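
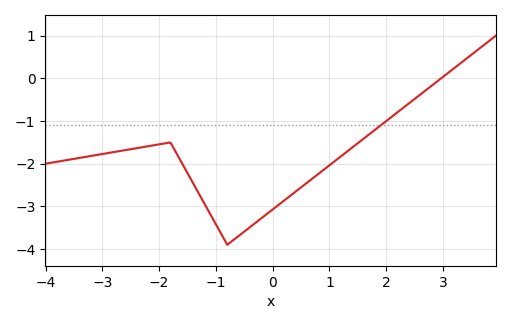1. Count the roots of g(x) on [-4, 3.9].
1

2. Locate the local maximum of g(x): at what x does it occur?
-1.8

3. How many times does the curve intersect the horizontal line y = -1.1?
1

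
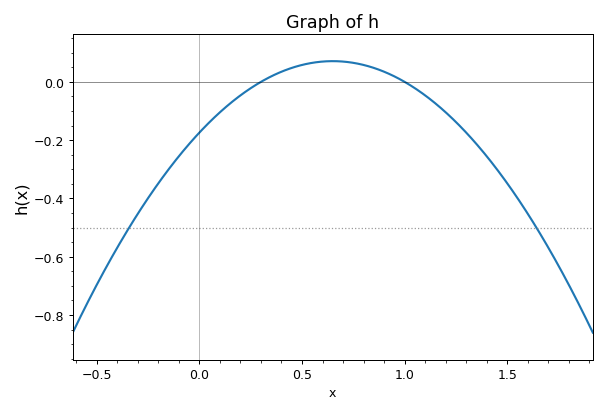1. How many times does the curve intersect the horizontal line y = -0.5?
2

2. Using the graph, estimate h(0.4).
0.04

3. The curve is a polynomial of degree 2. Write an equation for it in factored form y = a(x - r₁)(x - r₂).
y = -0.58(x - 0.3)(x - 1)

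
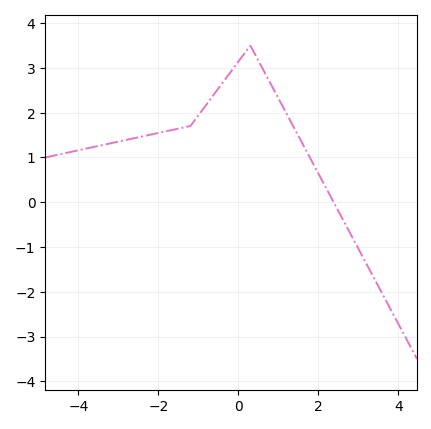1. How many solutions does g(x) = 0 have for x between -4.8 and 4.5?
1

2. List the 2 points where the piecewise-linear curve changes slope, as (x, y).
(-1.2, 1.7); (0.3, 3.5)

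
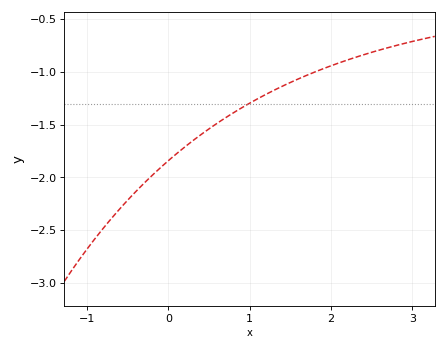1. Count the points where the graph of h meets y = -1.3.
1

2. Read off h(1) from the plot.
-1.3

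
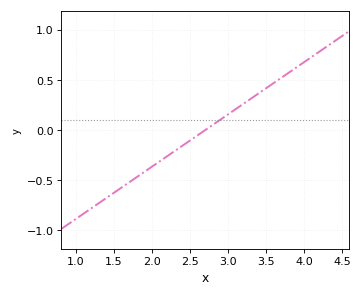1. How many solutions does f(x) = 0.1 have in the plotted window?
1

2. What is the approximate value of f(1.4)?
-0.676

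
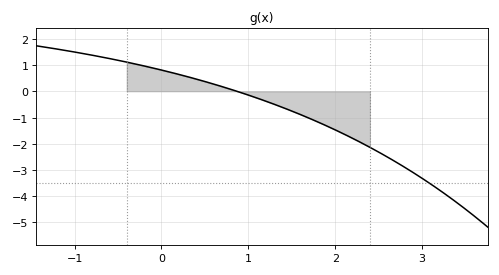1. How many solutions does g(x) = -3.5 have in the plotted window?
1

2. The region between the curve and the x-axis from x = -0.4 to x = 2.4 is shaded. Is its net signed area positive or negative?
negative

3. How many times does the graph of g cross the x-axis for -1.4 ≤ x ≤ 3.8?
1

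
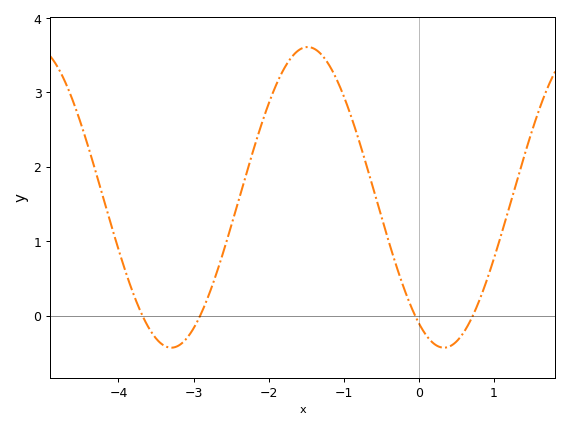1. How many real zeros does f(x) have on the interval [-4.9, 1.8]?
4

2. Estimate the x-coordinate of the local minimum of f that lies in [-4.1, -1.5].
-3.3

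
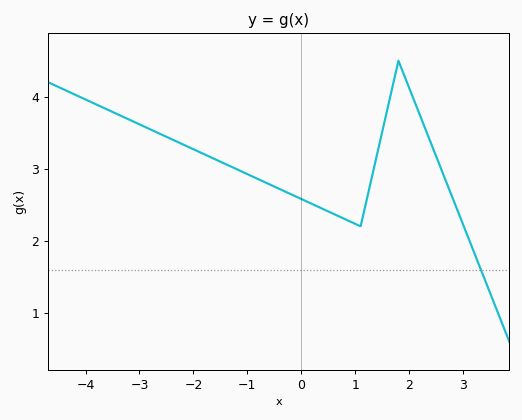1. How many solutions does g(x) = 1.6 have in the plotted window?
1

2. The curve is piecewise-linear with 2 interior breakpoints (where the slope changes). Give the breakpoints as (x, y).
(1.1, 2.2); (1.8, 4.5)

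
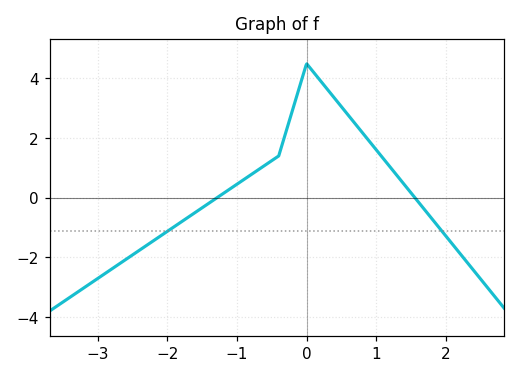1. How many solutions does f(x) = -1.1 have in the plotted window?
2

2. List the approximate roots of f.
-1.29, 1.56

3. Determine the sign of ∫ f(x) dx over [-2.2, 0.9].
positive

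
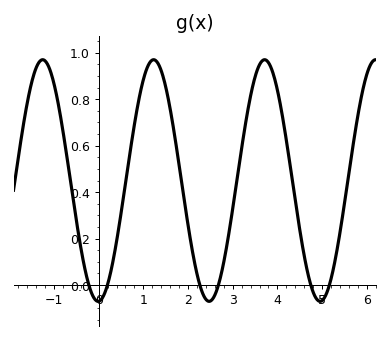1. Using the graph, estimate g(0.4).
0.188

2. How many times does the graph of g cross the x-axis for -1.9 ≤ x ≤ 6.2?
6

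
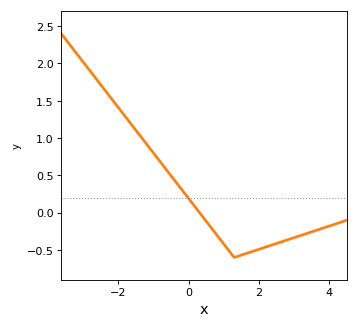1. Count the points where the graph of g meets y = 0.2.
1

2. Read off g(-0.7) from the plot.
0.6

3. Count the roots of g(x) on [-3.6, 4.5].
1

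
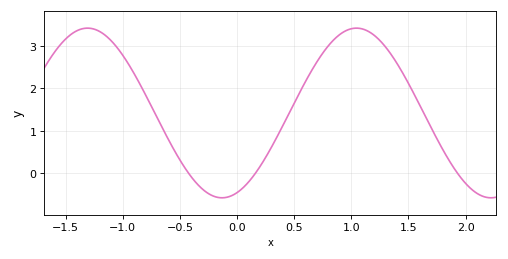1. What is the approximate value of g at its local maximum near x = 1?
3.42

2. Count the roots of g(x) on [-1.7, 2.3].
3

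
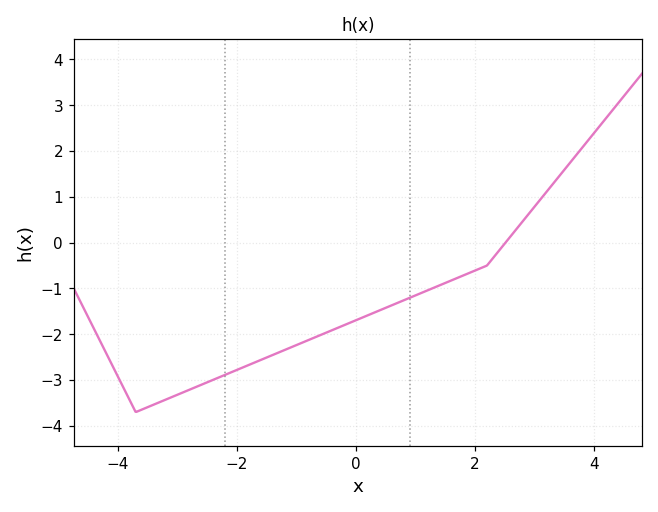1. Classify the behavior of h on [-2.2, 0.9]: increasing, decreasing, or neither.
increasing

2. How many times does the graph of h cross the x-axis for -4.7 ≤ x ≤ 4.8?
1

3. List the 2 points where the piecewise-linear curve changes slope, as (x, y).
(-3.7, -3.7); (2.2, -0.5)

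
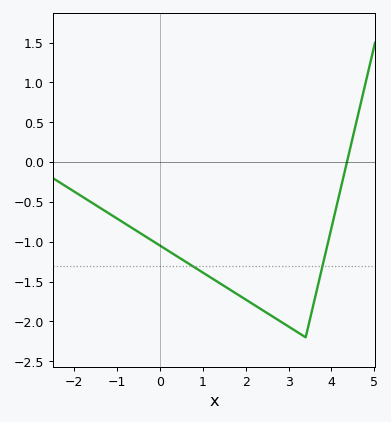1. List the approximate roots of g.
4.4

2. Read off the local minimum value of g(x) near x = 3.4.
-2.2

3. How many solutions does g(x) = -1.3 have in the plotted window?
2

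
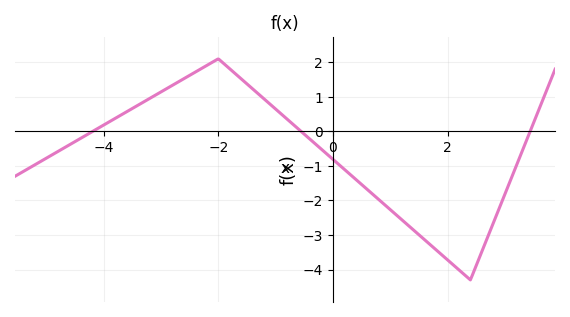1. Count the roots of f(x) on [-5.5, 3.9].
3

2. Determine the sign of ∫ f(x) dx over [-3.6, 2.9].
negative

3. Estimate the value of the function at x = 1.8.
-3.4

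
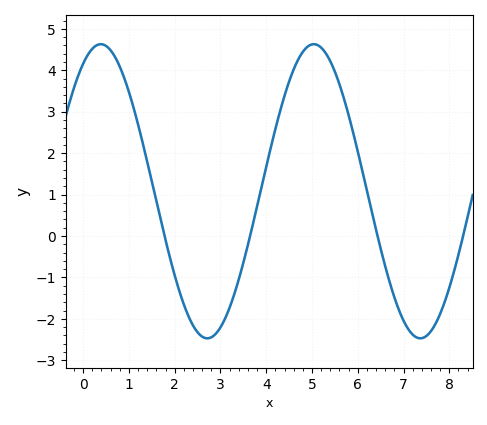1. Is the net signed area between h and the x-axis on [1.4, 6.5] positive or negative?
positive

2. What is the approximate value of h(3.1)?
-2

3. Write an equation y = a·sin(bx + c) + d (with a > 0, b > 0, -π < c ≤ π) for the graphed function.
y = 3.55sin(1.4x + 1) + 1.08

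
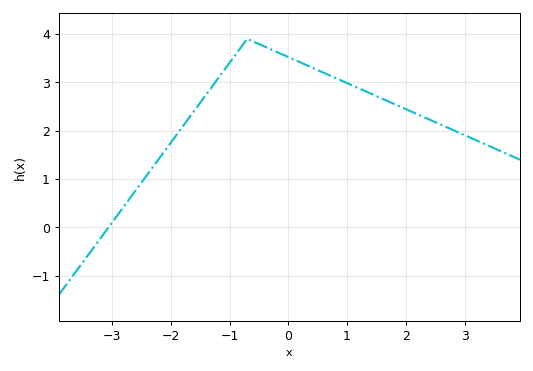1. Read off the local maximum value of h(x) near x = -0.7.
3.9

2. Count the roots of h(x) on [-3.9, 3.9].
1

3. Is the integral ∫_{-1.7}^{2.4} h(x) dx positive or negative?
positive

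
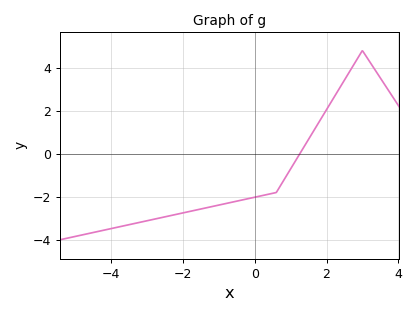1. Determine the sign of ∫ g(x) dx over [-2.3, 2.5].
negative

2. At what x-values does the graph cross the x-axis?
1.25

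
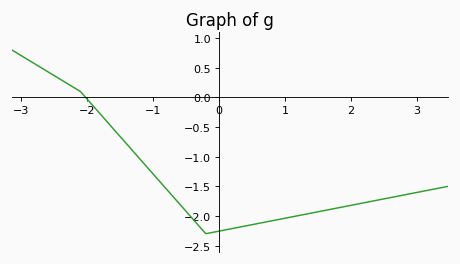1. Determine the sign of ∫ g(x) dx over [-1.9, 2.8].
negative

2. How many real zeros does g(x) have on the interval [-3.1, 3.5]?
1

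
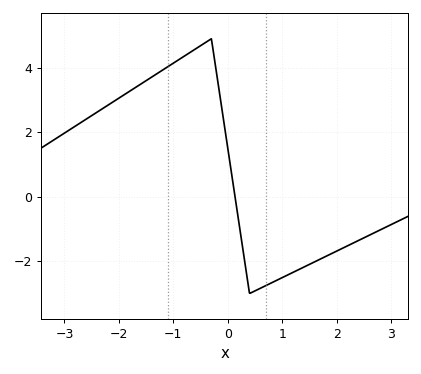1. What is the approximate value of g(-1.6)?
3.49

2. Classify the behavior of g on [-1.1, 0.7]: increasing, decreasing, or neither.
neither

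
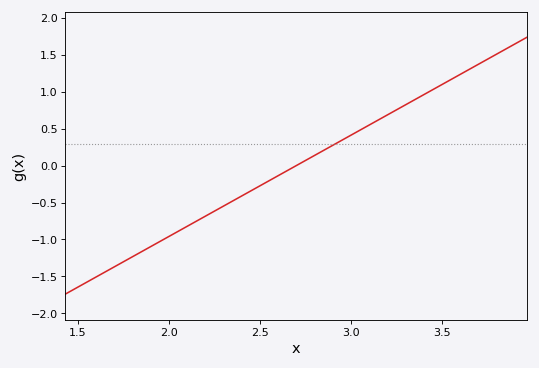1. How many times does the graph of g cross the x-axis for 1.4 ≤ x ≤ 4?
1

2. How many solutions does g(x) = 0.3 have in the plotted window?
1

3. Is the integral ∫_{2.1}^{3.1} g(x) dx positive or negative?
negative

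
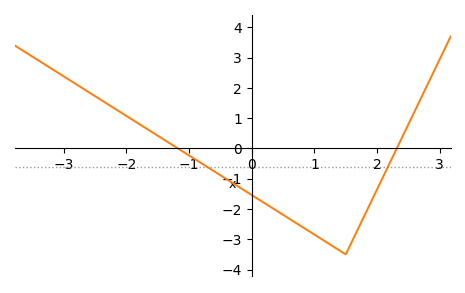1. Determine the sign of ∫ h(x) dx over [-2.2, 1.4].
negative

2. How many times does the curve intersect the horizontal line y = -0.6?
2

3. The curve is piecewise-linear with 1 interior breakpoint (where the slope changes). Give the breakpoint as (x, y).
(1.5, -3.5)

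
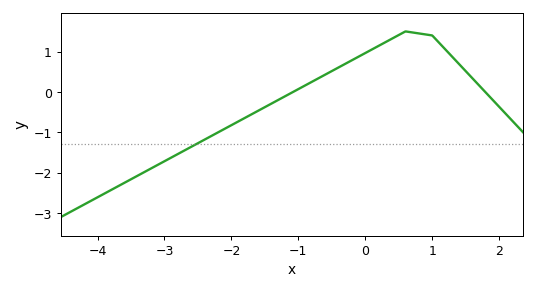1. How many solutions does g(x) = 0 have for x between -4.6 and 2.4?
2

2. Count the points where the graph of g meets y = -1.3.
1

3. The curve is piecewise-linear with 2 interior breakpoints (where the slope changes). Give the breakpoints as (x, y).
(0.6, 1.5); (1, 1.4)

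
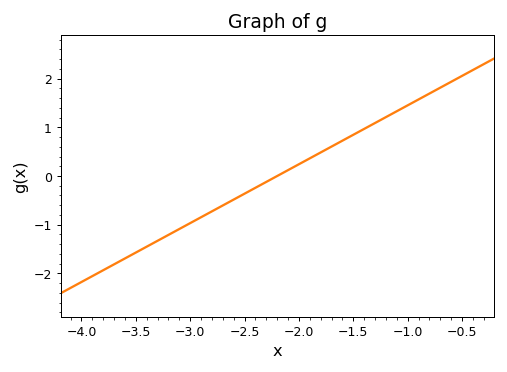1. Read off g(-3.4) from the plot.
-1.45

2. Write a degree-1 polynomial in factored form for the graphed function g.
y = 1.21(x + 2.2)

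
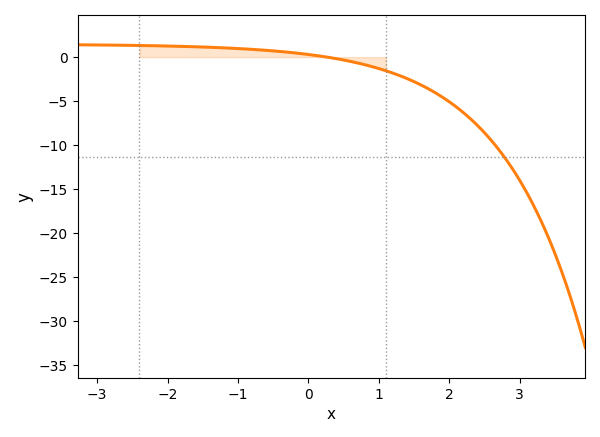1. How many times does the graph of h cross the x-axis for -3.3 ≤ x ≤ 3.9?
1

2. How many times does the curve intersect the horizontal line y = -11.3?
1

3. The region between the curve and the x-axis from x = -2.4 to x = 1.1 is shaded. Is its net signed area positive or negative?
positive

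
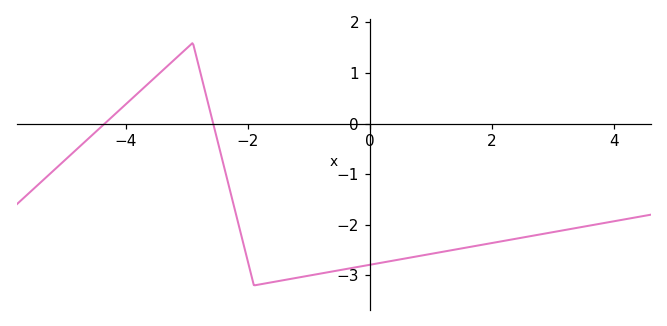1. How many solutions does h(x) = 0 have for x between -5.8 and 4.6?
2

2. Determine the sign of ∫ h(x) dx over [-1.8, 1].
negative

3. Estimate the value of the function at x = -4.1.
0.3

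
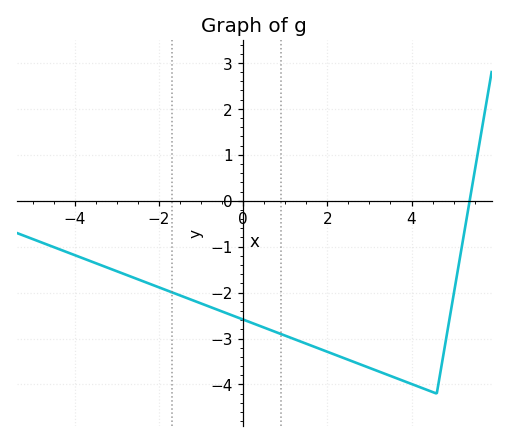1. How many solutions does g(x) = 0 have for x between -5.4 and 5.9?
1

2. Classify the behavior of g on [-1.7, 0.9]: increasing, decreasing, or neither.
decreasing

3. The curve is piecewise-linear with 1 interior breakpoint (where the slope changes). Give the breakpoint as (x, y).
(4.6, -4.2)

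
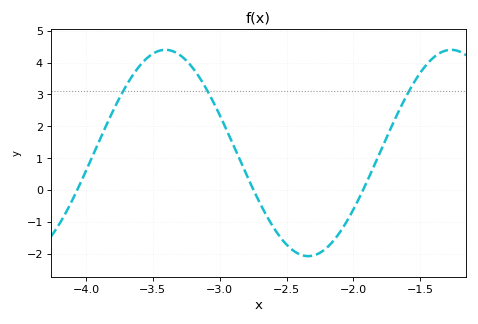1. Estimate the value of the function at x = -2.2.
-1.82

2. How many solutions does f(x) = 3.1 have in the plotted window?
3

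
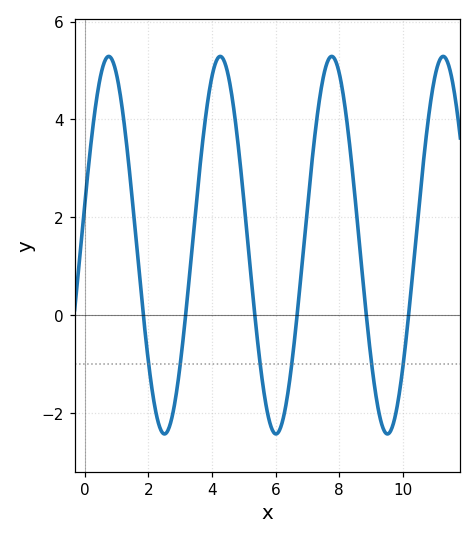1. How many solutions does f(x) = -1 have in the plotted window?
6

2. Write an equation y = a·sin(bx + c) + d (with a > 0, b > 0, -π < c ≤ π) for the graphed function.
y = 3.86sin(1.8x + 0.23) + 1.43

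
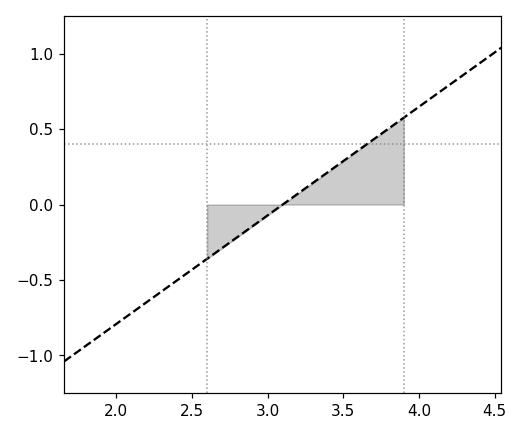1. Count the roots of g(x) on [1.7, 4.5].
1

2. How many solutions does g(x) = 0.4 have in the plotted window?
1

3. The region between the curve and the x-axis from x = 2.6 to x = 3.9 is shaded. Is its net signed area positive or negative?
positive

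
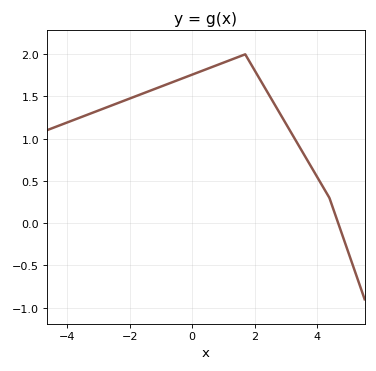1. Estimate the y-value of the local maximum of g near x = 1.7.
2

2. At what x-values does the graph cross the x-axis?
4.6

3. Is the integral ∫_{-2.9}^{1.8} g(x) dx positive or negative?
positive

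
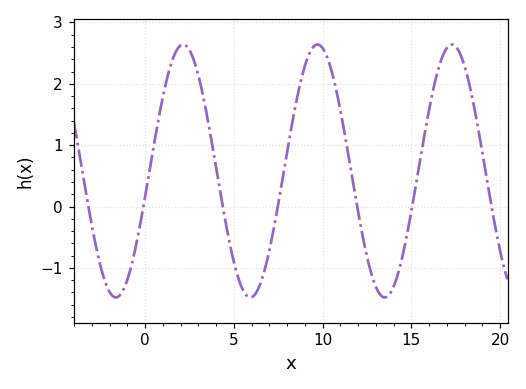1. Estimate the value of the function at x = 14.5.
-0.811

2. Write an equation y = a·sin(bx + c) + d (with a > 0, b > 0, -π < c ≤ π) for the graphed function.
y = 2.06sin(0.83x - 0.21) + 0.58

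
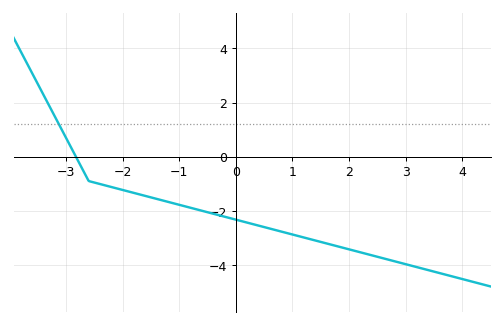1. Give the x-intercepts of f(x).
-2.83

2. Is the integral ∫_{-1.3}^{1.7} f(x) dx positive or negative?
negative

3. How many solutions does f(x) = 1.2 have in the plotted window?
1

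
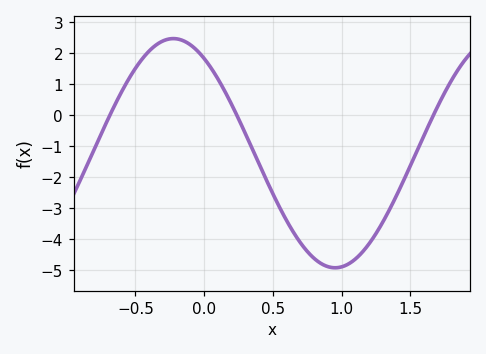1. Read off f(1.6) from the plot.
-0.646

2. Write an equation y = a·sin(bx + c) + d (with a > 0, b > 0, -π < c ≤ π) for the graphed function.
y = 3.69sin(2.67x + 2.17) - 1.23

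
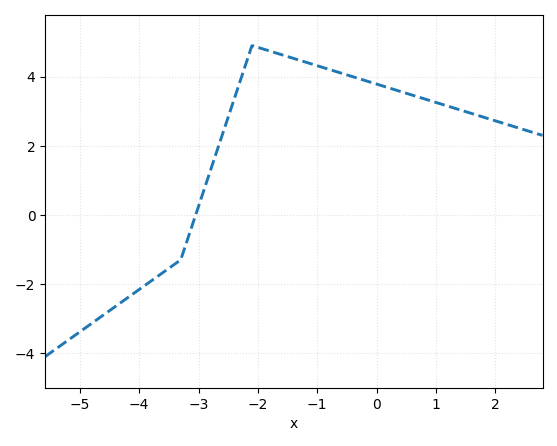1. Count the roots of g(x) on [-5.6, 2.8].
1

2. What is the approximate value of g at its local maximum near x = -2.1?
4.9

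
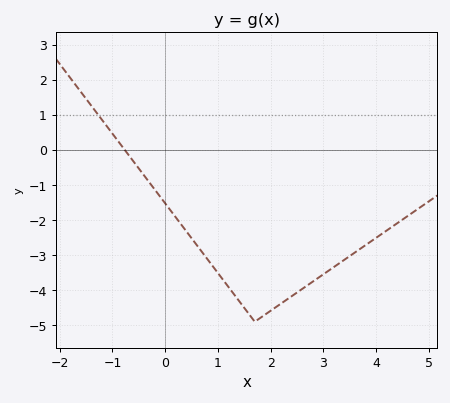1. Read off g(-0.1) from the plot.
-1.3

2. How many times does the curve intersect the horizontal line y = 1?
1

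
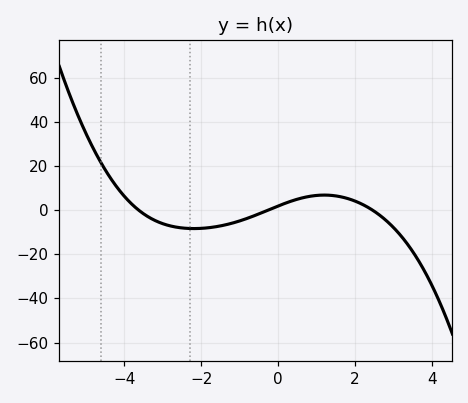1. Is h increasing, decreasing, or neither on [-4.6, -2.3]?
decreasing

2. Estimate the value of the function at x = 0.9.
6.49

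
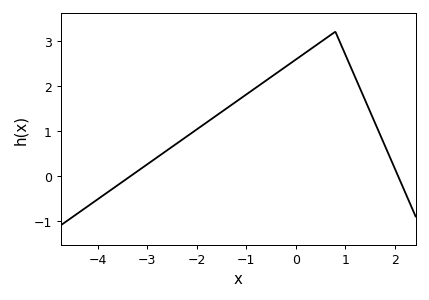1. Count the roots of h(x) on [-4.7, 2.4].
2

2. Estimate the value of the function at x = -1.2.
1.7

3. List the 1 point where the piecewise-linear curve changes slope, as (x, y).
(0.8, 3.2)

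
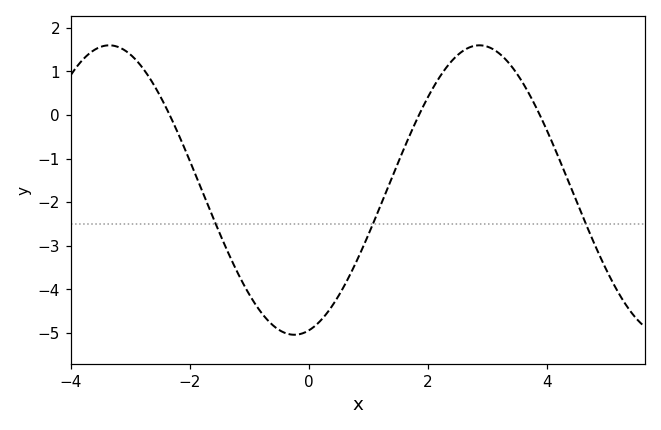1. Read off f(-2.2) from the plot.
-0.423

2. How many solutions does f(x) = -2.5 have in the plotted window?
3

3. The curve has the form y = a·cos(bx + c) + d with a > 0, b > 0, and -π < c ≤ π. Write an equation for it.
y = 3.32cos(1.01x - 2.89) - 1.72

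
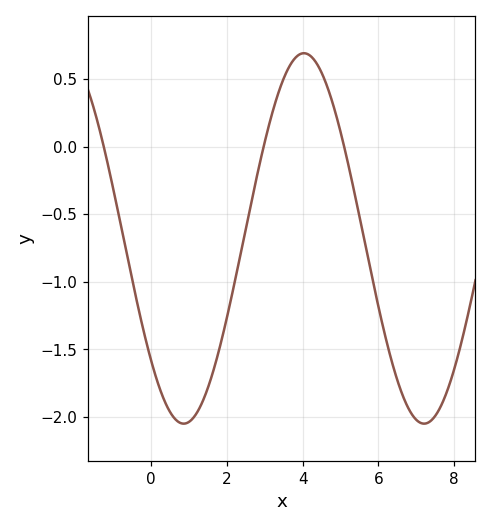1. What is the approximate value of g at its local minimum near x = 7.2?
-2.05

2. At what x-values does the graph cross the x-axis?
-1.25, 2.97, 5.09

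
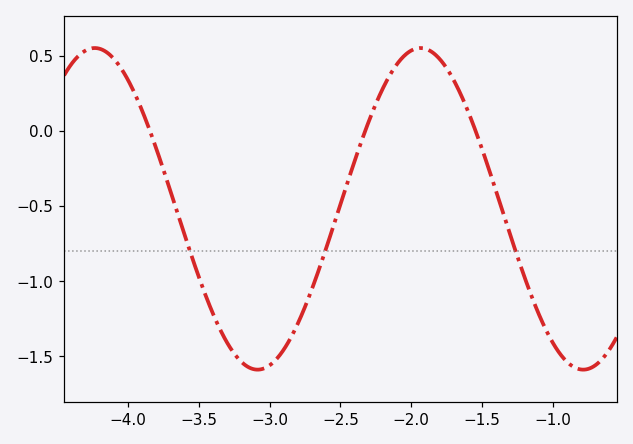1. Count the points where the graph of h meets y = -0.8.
3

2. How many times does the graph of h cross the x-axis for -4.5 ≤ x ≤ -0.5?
3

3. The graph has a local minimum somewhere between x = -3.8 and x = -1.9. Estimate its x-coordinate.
-3.1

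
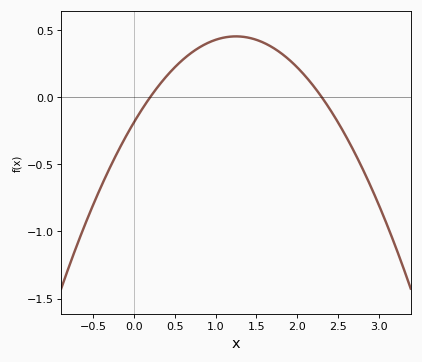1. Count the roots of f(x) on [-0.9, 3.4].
2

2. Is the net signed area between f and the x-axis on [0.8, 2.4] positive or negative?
positive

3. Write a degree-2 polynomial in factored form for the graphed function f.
y = -0.41(x - 0.2)(x - 2.3)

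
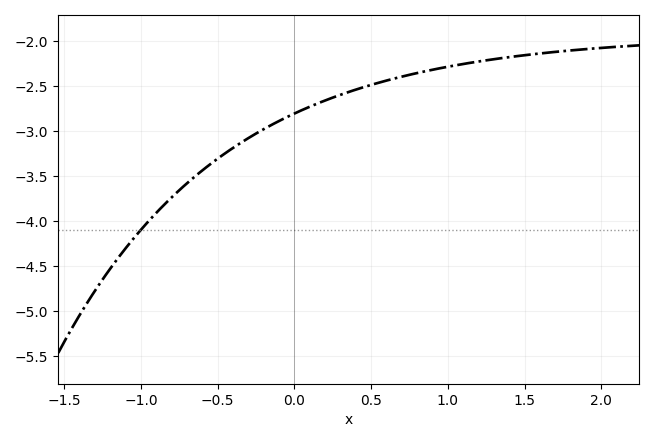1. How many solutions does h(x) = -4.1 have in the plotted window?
1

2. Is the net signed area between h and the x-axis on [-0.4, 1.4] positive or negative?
negative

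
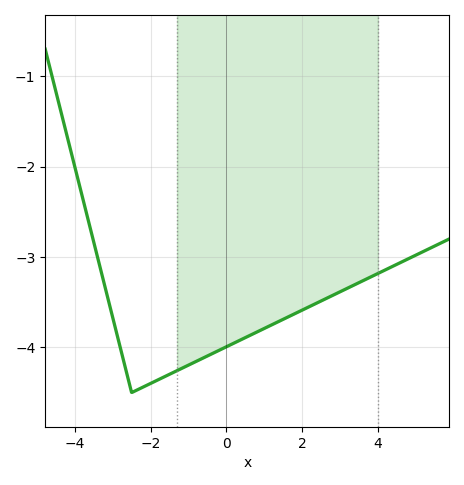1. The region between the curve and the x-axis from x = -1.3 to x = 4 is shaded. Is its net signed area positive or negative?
negative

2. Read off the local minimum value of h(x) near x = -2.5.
-4.5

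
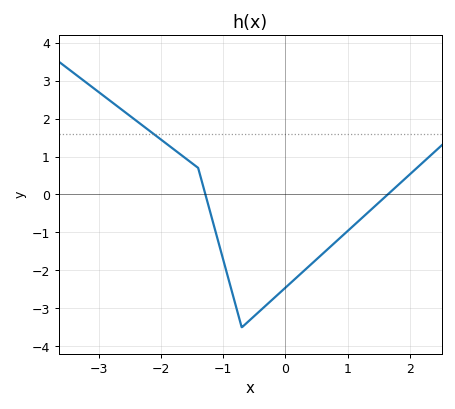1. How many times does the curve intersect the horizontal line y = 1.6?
1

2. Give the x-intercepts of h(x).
-1.3, 1.6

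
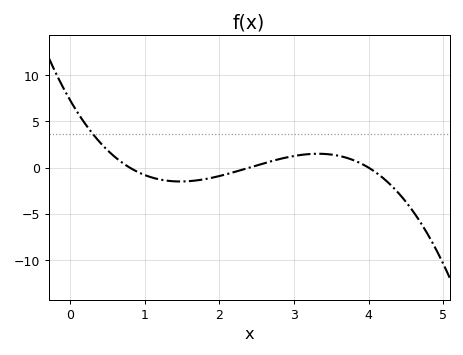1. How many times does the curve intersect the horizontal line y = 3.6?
1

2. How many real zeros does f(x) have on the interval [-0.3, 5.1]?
3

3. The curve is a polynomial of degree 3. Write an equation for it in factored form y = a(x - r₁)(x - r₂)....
y = -0.95(x - 0.8)(x - 2.4)(x - 4)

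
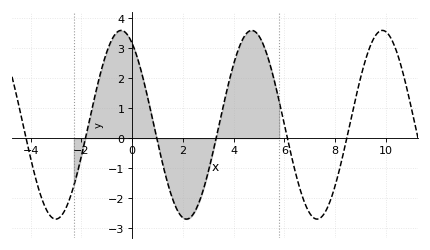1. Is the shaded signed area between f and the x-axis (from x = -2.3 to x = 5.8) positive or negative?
positive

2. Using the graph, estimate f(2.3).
-2.6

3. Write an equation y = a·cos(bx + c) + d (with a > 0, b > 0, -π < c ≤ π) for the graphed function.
y = 3.15cos(1.2x + 0.53) + 0.45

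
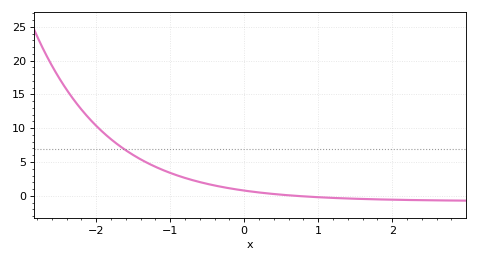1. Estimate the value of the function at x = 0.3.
0.37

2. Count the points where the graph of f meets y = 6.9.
1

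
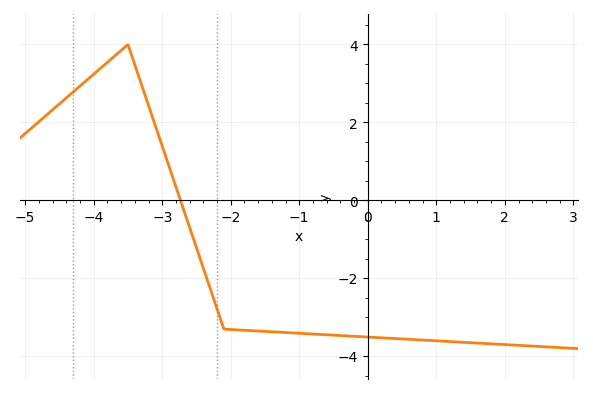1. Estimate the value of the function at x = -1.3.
-3.4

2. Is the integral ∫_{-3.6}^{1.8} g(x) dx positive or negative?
negative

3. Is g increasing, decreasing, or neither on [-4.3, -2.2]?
neither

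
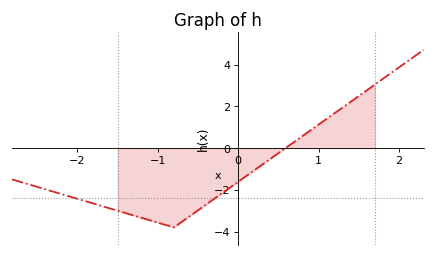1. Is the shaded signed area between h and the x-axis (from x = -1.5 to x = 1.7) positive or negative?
negative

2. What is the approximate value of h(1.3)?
2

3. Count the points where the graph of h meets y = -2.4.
2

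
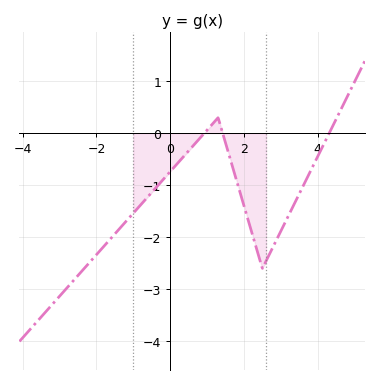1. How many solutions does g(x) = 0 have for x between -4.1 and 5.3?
3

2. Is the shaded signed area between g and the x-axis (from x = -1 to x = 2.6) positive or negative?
negative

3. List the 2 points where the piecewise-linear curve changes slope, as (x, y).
(1.3, 0.3); (2.5, -2.6)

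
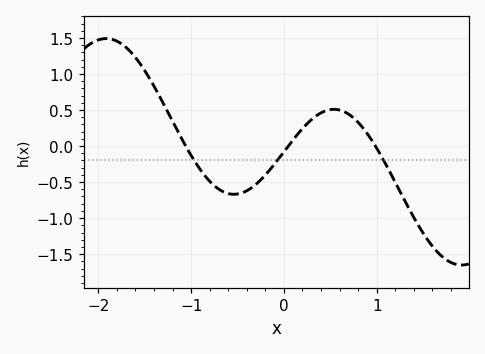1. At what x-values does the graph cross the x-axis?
-1.1, 0, 1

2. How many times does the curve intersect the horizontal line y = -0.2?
3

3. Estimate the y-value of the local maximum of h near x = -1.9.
1.5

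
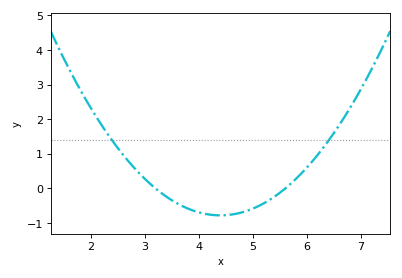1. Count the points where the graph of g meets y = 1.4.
2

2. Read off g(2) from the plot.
2.3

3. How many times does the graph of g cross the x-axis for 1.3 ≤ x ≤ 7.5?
2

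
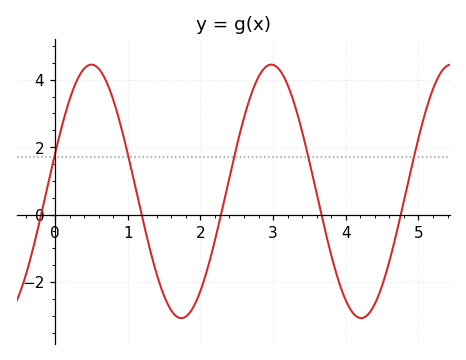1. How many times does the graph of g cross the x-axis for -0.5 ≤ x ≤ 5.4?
5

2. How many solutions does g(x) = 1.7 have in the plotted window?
5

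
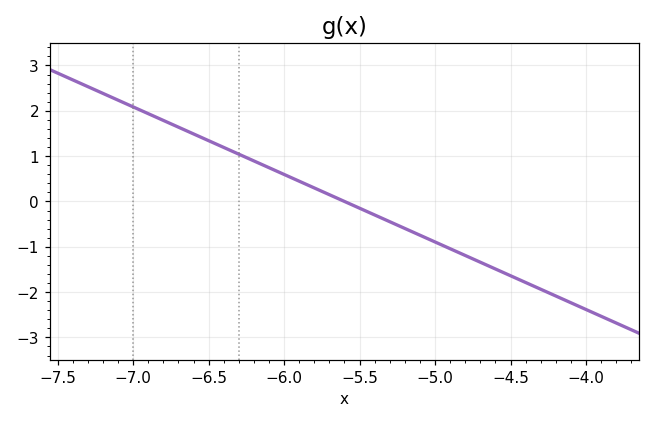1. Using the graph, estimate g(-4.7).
-1.34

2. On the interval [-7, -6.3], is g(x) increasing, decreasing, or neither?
decreasing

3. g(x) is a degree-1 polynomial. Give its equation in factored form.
y = -1.49(x + 5.6)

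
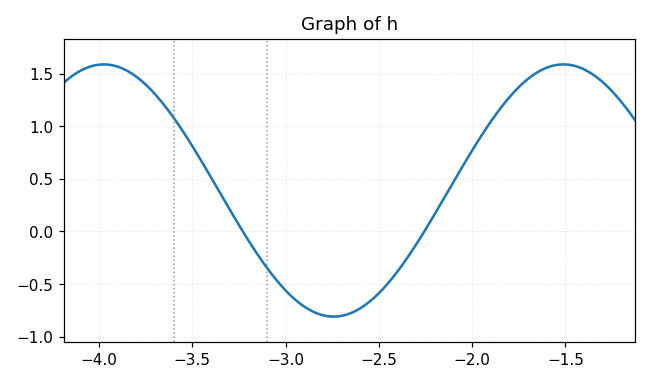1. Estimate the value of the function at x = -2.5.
-0.587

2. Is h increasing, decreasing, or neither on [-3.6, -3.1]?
decreasing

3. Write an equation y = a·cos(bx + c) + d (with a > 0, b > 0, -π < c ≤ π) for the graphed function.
y = 1.2cos(2.55x - 2.43) + 0.39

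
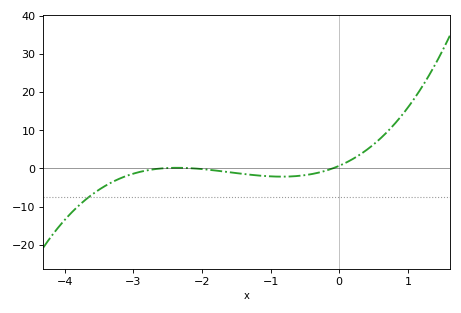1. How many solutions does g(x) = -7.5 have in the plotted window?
1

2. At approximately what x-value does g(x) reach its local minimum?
-0.8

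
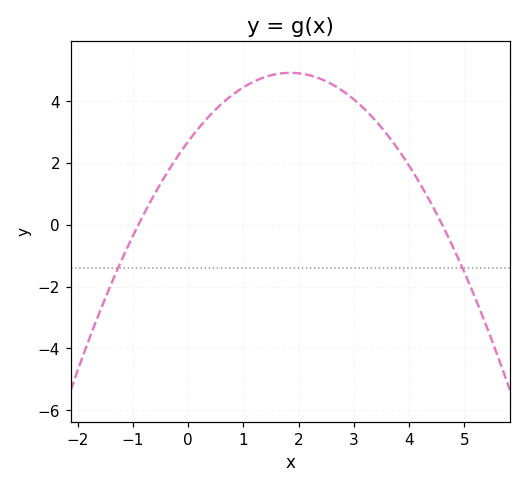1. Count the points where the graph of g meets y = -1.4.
2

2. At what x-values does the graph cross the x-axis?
-0.9, 4.6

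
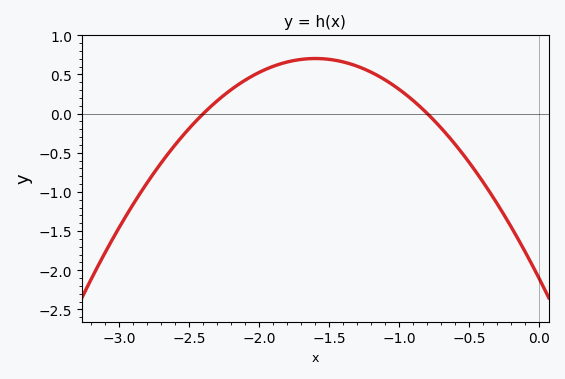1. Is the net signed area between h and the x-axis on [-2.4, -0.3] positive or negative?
positive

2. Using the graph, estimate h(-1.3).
0.605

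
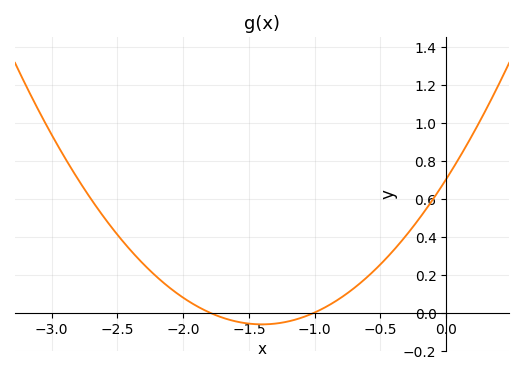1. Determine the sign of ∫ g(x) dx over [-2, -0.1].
positive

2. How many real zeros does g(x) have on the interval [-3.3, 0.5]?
2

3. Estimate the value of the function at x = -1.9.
0.035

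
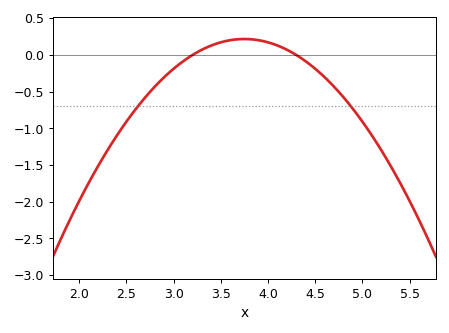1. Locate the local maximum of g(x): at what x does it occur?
3.75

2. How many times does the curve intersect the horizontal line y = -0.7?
2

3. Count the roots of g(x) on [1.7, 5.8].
2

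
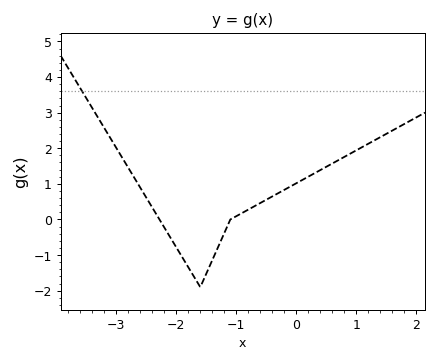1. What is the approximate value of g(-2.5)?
0.611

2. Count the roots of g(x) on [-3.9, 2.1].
2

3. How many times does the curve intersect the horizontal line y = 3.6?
1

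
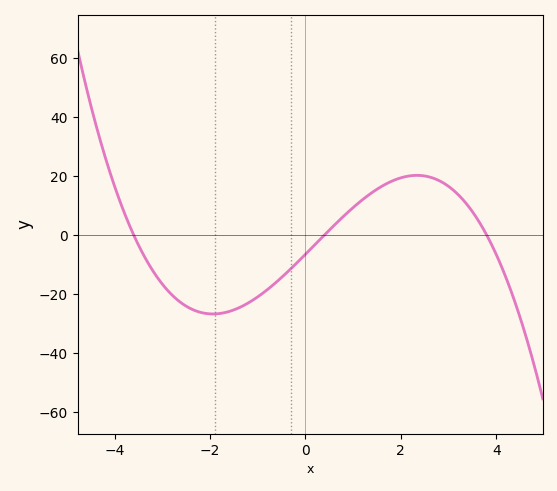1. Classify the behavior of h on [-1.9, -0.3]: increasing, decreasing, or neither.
increasing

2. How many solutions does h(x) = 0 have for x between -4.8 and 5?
3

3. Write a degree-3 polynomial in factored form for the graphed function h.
y = -1.2(x + 3.6)(x - 0.4)(x - 3.8)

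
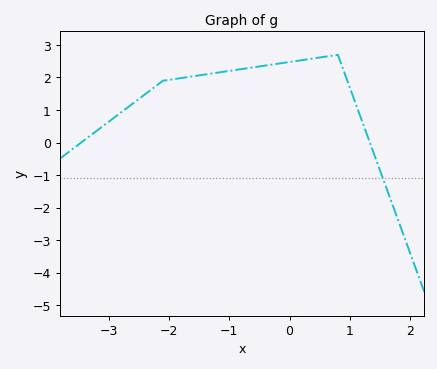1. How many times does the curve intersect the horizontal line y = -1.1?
1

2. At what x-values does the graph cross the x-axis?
-3.5, 1.3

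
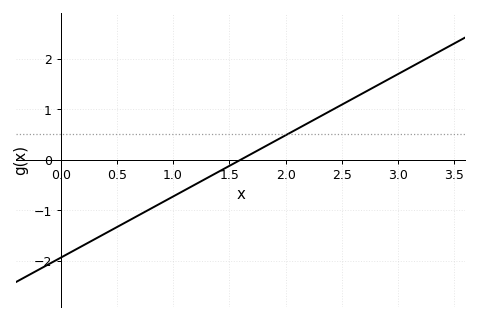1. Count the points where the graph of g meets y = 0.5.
1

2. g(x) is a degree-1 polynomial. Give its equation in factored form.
y = 1.21(x - 1.6)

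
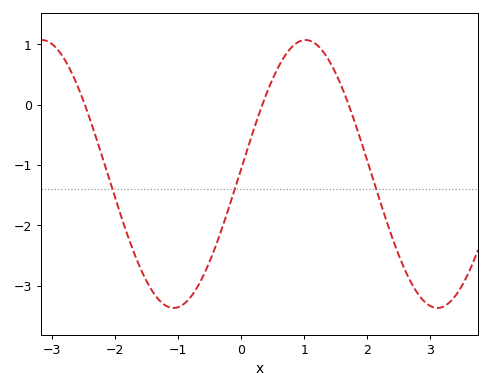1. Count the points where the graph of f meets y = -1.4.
3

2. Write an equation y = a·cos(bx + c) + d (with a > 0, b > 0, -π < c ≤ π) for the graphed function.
y = 2.22cos(1.5x - 1.53) - 1.15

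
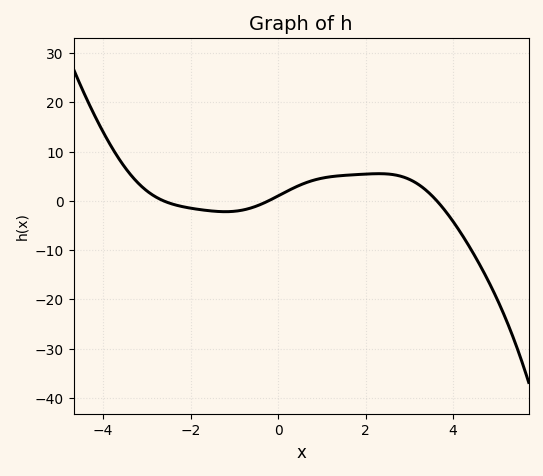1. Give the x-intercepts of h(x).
-2.62, -0.217, 3.63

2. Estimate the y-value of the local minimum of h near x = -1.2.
-2.21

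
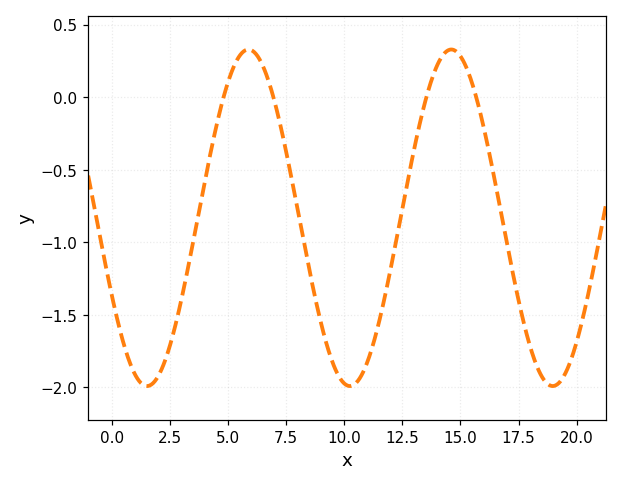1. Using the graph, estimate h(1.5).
-1.99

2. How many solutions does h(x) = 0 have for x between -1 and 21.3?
4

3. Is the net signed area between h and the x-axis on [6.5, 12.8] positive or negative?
negative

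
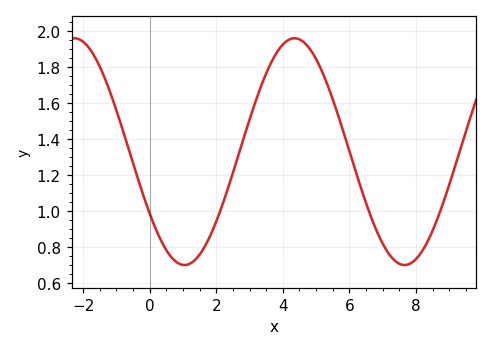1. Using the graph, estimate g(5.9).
1.39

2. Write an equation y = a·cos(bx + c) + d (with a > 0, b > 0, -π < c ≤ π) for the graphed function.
y = 0.63cos(0.95x + 2.15) + 1.33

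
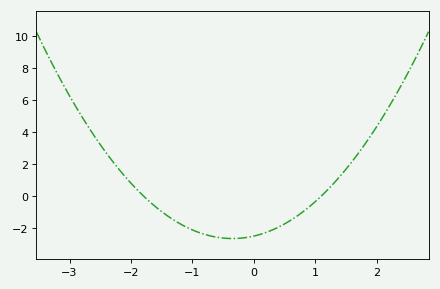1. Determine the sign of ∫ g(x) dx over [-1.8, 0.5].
negative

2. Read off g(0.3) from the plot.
-2.2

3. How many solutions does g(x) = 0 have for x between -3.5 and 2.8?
2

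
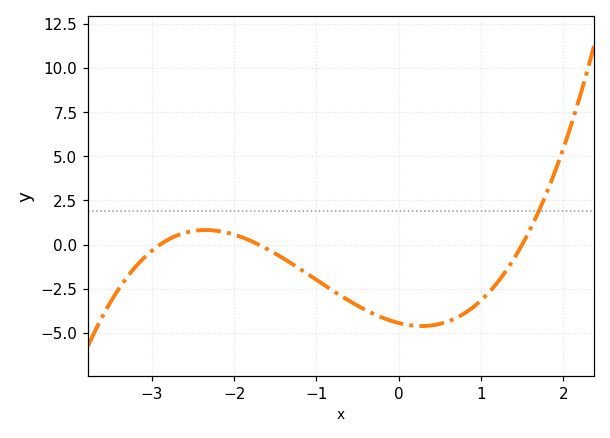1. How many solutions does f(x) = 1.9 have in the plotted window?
1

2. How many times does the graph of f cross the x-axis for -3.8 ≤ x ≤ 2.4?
3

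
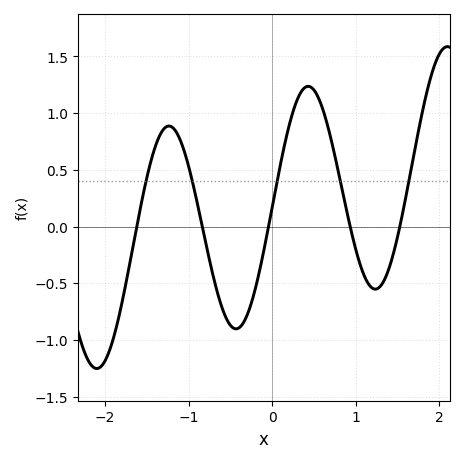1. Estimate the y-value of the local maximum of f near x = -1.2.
0.887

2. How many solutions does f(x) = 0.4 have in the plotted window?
5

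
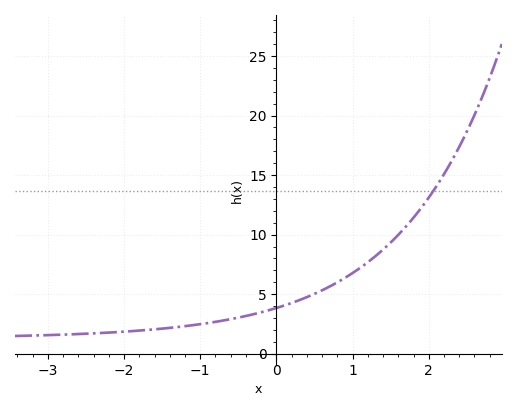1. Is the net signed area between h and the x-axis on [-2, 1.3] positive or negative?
positive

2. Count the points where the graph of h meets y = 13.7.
1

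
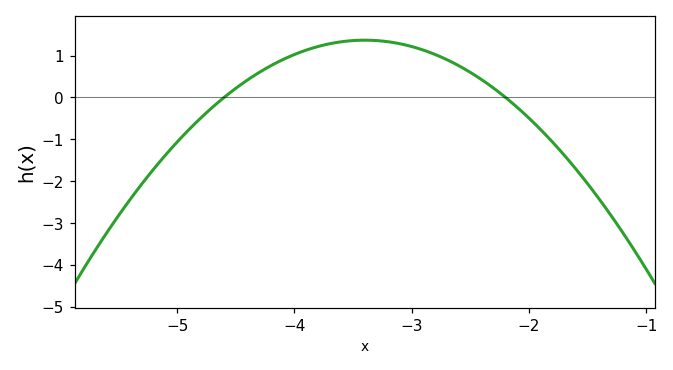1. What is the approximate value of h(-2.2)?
0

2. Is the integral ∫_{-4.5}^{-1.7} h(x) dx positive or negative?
positive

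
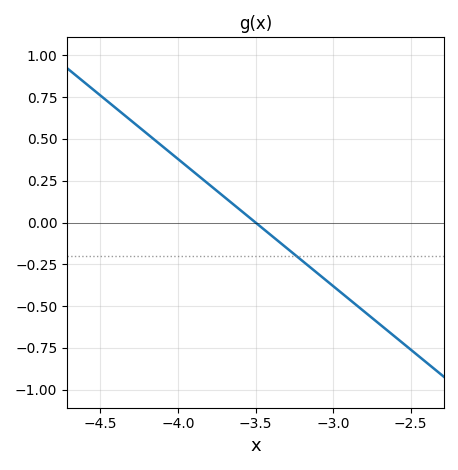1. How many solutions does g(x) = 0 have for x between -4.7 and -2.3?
1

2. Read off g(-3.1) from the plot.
-0.304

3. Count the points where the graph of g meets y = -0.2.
1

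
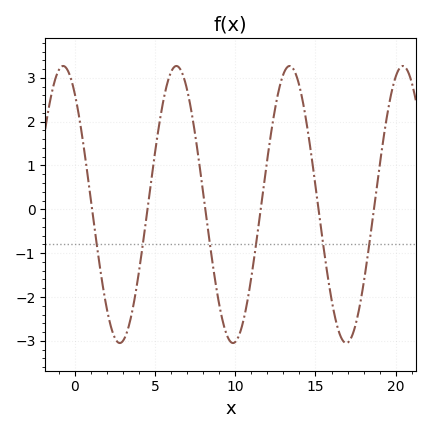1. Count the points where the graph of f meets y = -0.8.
6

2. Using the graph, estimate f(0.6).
1.3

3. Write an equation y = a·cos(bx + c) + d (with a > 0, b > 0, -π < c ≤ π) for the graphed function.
y = 3.16cos(0.89x + 0.652) + 0.11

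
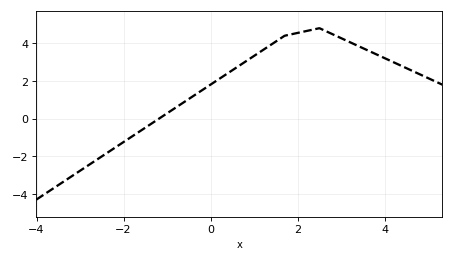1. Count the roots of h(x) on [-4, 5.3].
1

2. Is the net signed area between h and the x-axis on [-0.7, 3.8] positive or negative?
positive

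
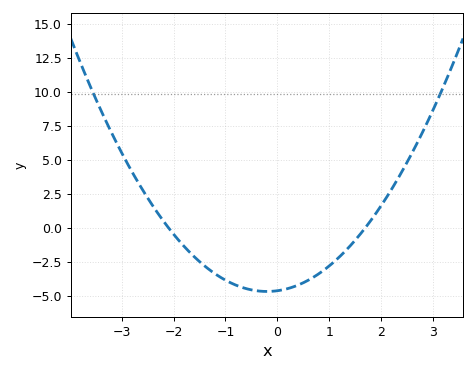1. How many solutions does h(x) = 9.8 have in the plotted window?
2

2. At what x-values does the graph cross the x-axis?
-2.1, 1.7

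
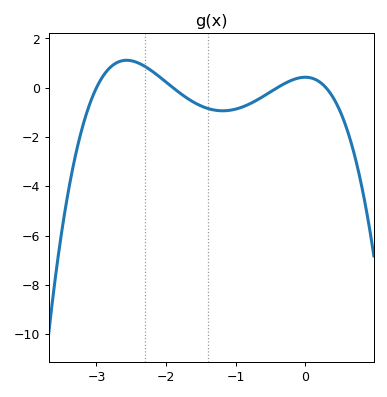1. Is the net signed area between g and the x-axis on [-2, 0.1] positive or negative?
negative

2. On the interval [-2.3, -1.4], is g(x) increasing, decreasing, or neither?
decreasing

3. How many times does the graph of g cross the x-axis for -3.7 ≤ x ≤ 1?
4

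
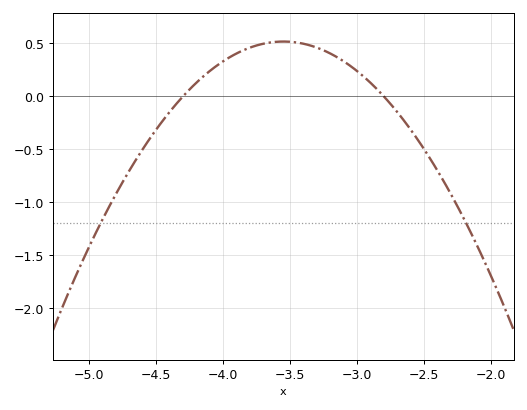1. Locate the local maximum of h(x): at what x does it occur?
-3.55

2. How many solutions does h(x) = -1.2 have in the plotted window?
2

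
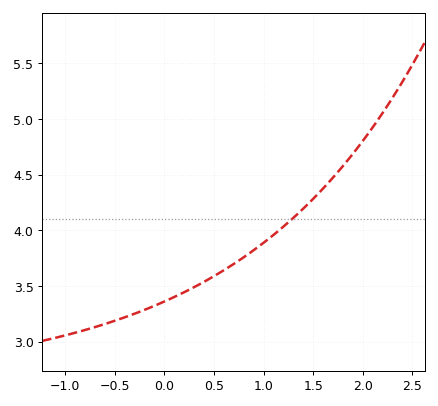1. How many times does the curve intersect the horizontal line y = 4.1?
1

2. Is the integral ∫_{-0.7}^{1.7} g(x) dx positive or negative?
positive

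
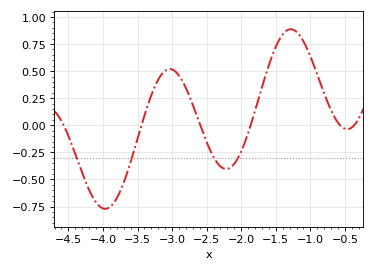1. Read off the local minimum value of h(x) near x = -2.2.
-0.4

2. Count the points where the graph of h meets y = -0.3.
4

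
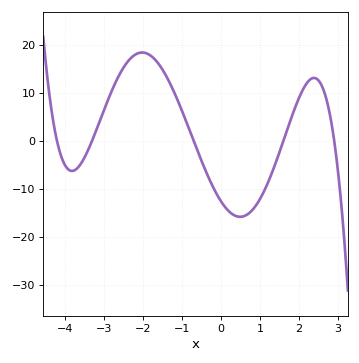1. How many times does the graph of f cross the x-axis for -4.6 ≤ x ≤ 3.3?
5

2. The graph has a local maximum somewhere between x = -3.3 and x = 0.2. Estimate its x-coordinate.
-2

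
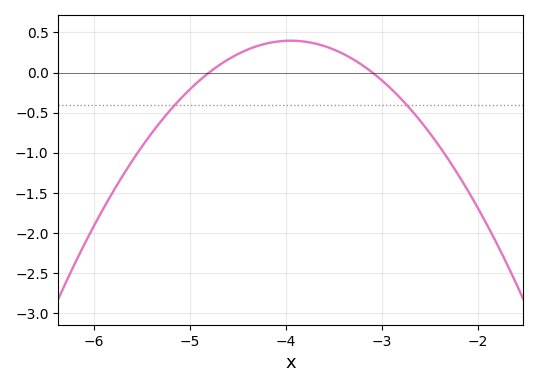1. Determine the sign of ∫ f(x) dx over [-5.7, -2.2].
negative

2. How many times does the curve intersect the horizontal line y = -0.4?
2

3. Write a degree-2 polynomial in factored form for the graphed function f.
y = -0.55(x + 4.8)(x + 3.1)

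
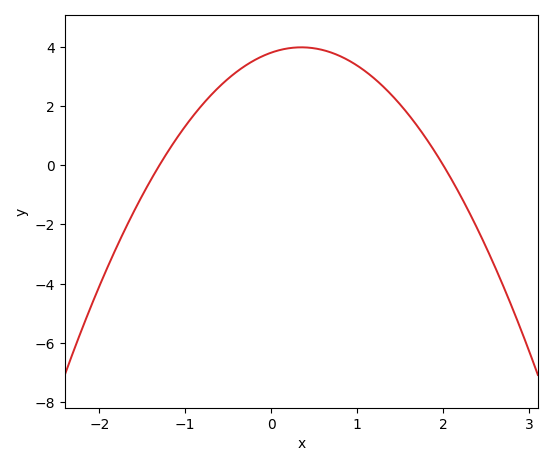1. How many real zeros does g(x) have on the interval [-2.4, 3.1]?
2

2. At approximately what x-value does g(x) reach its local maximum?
0.4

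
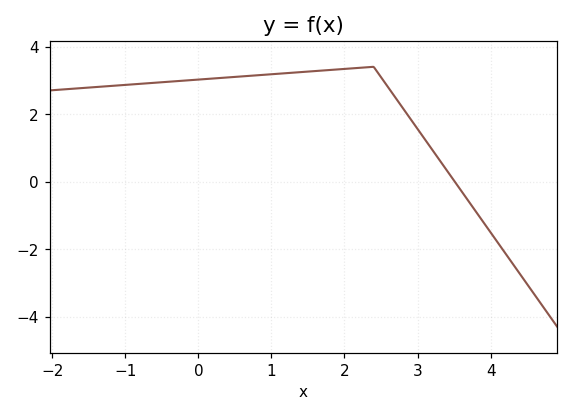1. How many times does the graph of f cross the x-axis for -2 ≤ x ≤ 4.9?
1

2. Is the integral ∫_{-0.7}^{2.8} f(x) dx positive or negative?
positive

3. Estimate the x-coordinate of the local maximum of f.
2.4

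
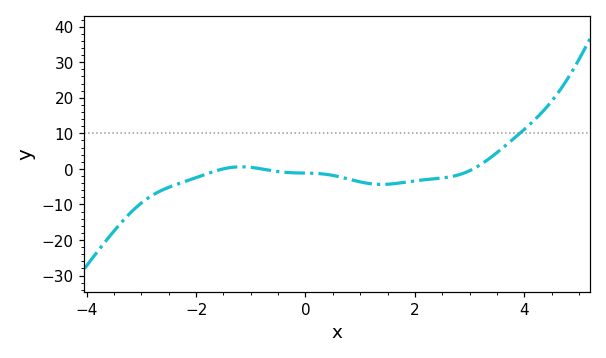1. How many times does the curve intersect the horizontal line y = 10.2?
1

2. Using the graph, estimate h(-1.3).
1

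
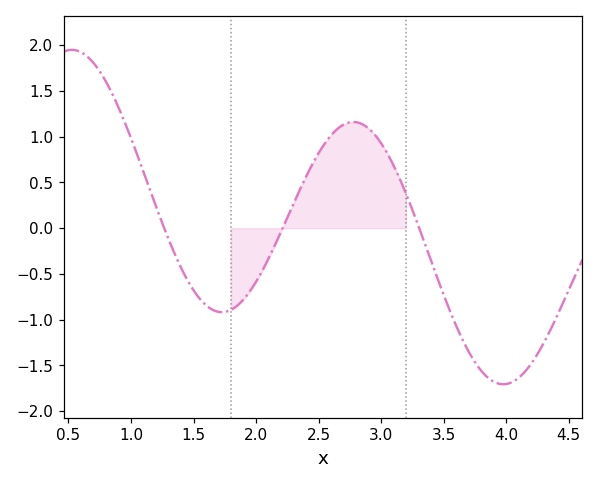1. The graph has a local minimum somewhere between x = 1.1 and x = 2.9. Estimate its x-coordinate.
1.72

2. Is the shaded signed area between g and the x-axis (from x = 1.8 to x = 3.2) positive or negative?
positive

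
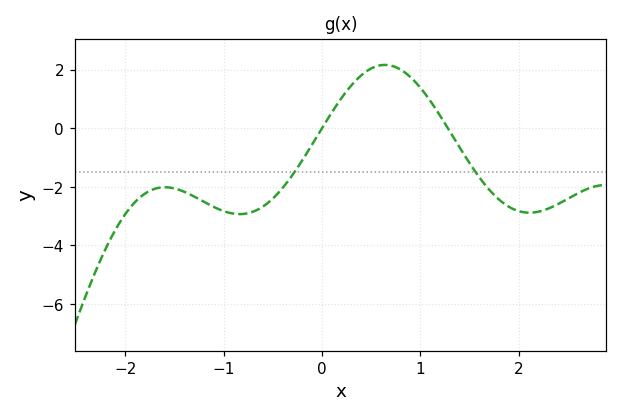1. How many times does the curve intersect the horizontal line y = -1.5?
2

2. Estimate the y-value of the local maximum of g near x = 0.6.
2.2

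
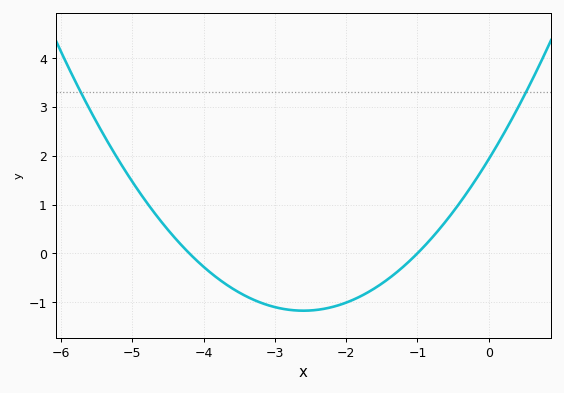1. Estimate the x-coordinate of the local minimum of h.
-2.6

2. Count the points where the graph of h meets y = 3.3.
2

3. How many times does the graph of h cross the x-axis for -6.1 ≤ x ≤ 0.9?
2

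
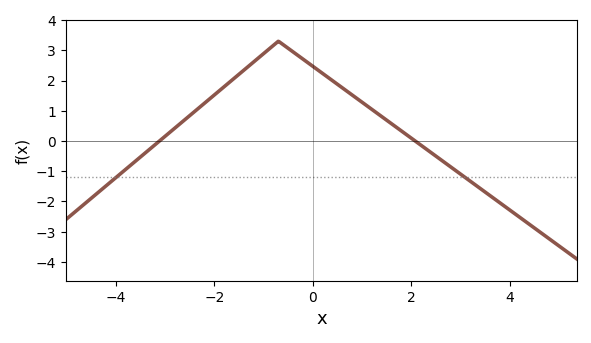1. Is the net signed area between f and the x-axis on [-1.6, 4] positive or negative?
positive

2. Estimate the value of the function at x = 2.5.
-0.497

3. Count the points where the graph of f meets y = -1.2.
2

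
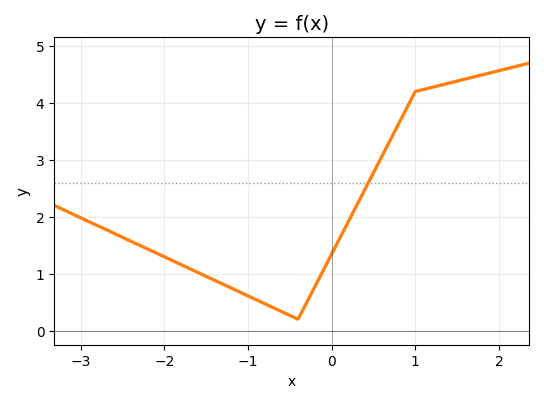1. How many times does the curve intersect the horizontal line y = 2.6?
1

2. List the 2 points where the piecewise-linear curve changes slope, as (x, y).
(-0.4, 0.2); (1, 4.2)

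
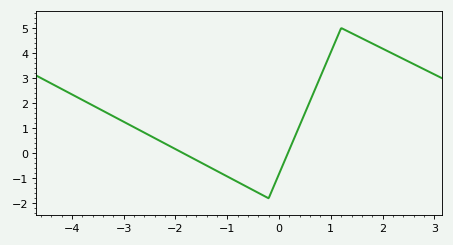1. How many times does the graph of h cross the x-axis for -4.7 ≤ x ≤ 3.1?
2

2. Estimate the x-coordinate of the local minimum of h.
-0.201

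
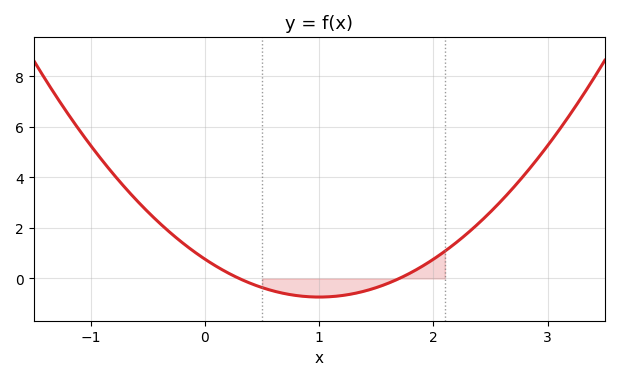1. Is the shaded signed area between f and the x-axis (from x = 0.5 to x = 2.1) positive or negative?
negative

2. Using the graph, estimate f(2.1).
1.08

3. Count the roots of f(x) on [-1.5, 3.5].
2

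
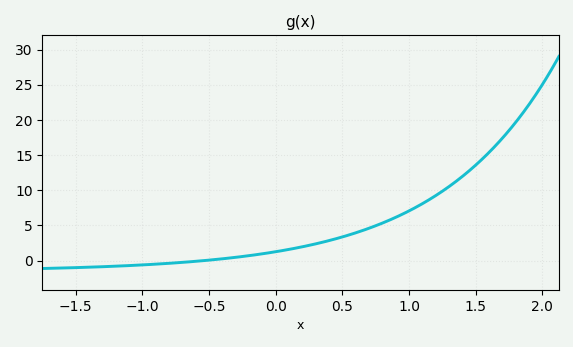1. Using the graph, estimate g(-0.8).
-0.378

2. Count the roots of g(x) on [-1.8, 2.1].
1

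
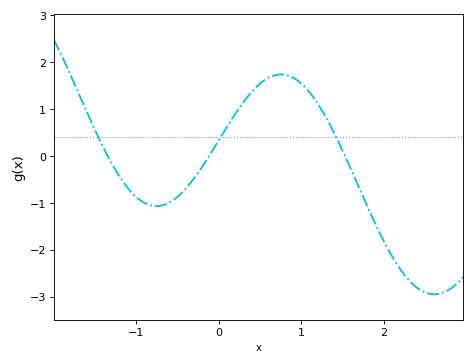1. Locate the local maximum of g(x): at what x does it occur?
0.754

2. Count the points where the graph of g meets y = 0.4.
3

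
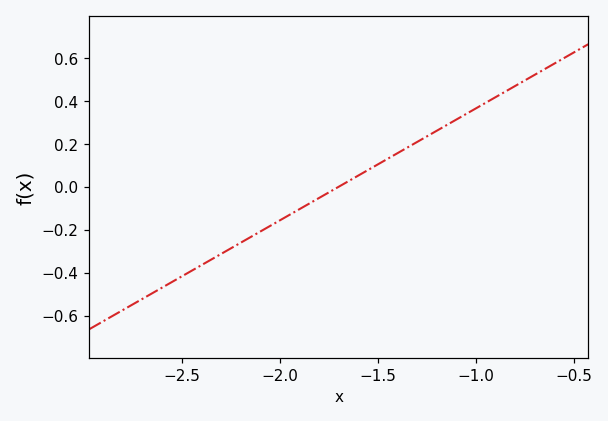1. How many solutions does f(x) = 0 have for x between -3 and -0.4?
1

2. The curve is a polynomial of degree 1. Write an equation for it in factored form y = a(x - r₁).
y = 0.52(x + 1.7)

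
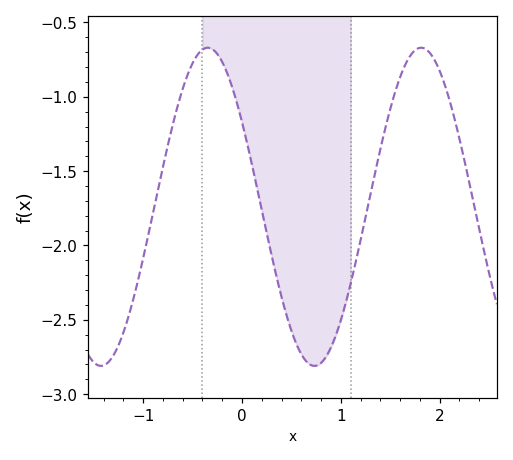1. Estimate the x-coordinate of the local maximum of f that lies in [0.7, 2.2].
1.8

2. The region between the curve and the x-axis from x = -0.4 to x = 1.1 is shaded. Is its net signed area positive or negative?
negative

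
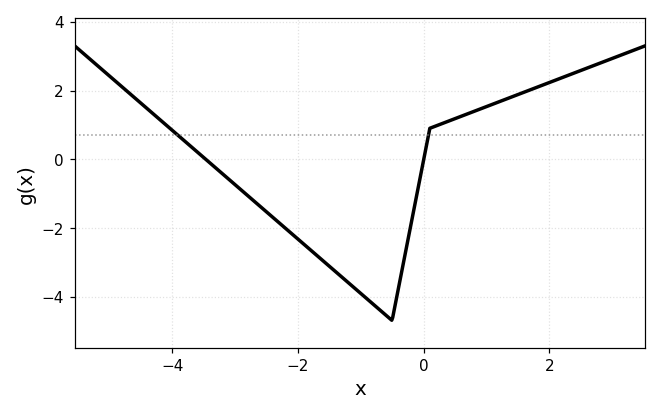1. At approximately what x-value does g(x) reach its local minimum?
-0.5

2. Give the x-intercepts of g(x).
-3.47, 0.004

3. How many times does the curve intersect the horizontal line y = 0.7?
2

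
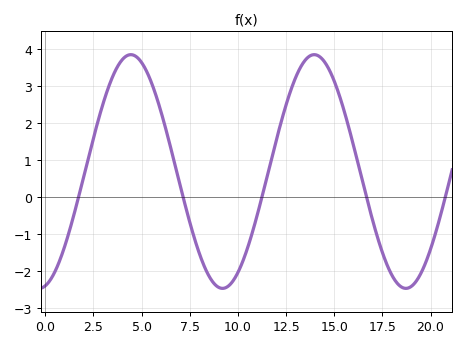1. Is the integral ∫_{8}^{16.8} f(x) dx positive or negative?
positive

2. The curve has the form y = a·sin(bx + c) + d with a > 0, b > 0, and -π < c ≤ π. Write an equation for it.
y = 3.16sin(0.66x - 1.36) + 0.7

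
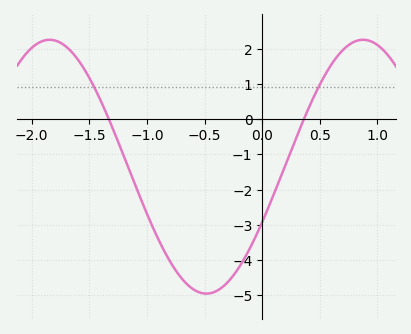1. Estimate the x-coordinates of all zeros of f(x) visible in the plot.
-1.35, 0.35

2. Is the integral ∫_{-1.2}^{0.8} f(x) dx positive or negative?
negative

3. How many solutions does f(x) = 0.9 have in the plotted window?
2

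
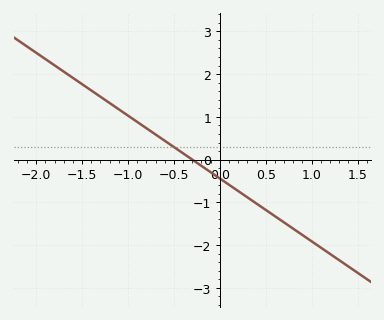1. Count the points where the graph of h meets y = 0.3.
1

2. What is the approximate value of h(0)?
-0.441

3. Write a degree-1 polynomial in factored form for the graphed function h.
y = -1.47(x + 0.3)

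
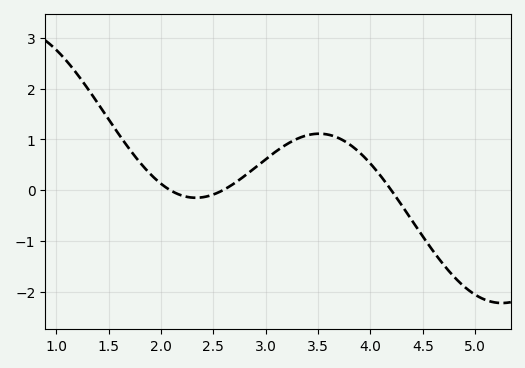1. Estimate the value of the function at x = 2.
0.1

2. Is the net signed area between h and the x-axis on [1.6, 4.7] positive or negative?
positive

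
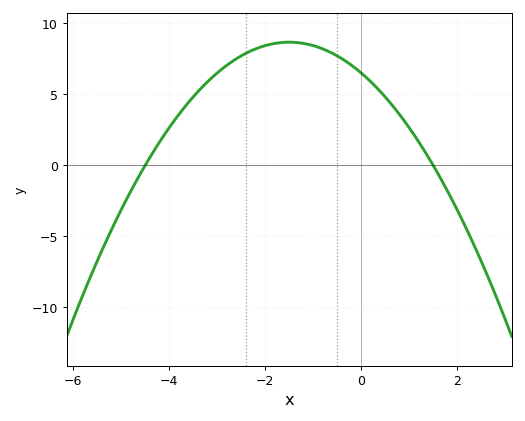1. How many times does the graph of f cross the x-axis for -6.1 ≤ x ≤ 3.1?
2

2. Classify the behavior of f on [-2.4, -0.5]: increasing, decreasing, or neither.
neither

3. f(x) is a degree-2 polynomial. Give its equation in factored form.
y = -0.96(x + 4.5)(x - 1.5)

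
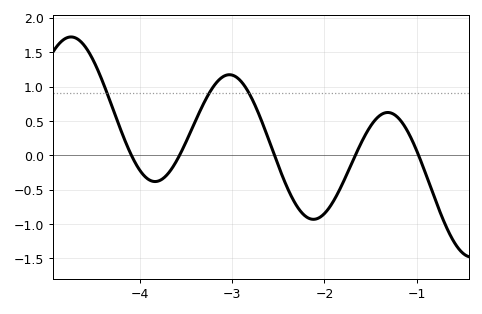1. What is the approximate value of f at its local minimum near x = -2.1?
-0.932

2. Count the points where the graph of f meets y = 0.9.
3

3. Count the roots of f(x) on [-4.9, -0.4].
5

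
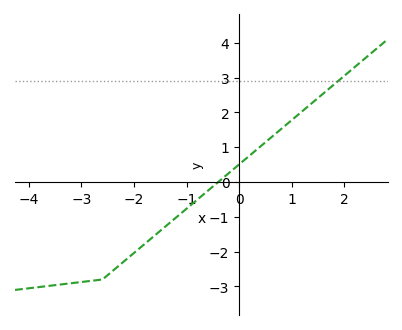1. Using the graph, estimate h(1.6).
2.5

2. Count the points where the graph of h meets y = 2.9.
1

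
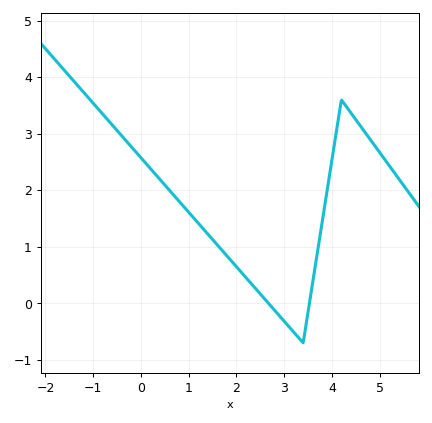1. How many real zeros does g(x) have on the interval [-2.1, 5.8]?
2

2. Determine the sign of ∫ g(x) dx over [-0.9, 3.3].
positive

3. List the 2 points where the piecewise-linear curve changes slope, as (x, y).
(3.4, -0.7); (4.2, 3.6)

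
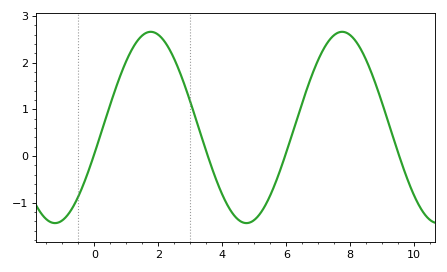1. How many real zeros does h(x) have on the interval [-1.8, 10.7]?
4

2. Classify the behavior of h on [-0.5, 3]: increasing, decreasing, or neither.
neither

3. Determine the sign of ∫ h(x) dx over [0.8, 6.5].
positive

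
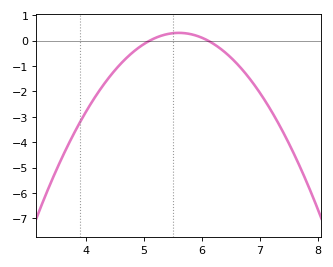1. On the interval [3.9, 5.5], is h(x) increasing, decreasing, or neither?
increasing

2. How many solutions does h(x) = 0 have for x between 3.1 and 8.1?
2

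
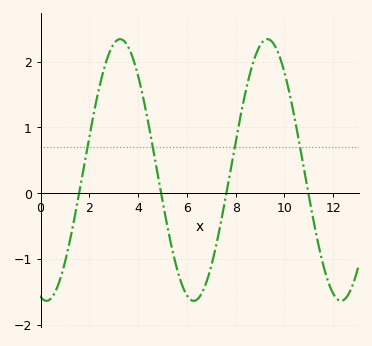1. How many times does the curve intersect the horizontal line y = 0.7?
4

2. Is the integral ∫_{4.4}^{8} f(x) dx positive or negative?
negative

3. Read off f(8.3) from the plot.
1.35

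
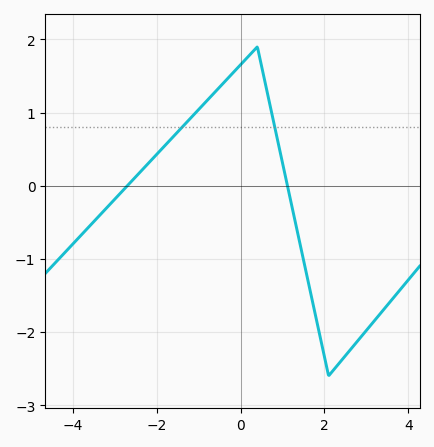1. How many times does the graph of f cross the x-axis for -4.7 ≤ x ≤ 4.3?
2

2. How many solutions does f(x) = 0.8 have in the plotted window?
2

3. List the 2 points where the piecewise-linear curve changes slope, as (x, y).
(0.4, 1.9); (2.1, -2.6)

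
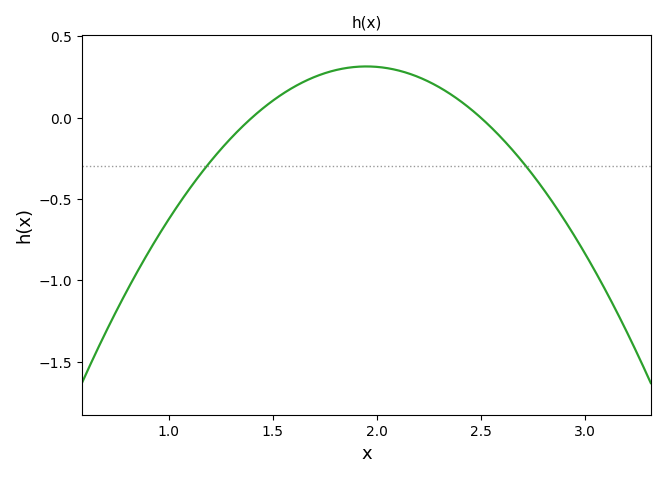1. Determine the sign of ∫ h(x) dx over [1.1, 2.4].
positive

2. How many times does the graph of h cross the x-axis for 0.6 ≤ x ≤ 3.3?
2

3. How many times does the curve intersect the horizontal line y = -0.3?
2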